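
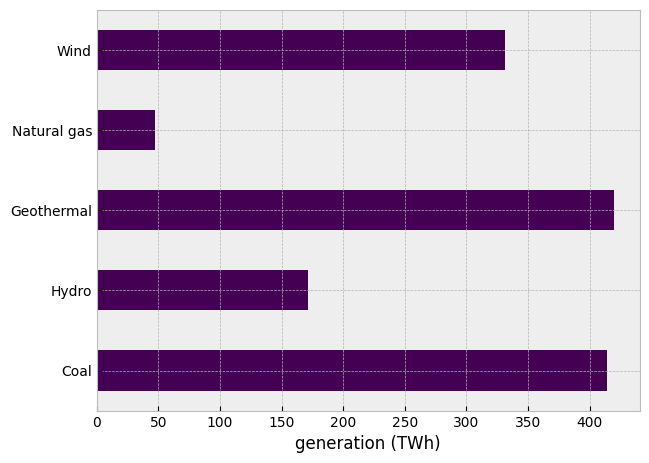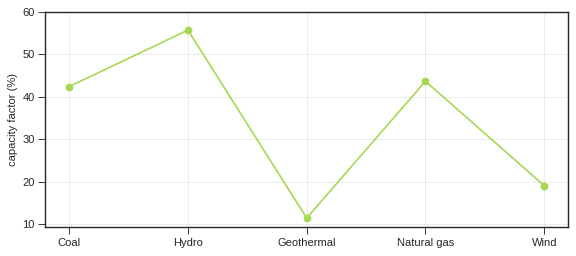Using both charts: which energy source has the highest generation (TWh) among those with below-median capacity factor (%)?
Chart 2 median capacity factor (%) ≈ 40; below-median energy sources: Geothermal, Wind. Among those, Geothermal has the highest generation (TWh) (≈ 400).

Geothermal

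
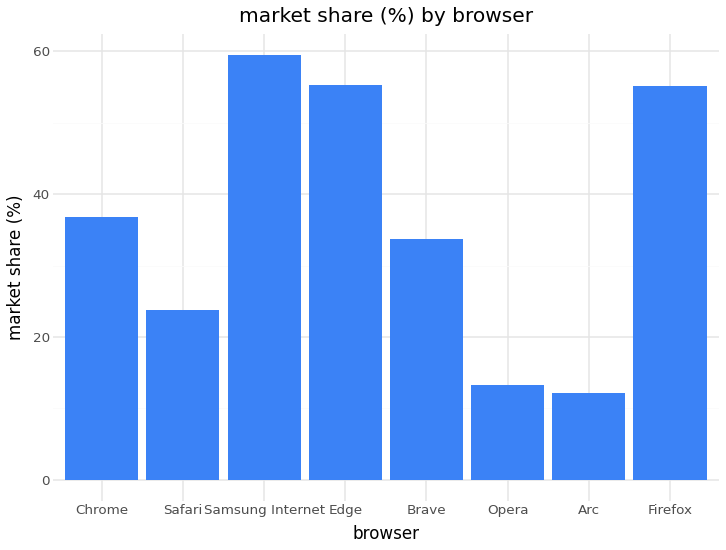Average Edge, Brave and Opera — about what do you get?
≈ 35

(55 + 35 + 15) / 3 ≈ 35.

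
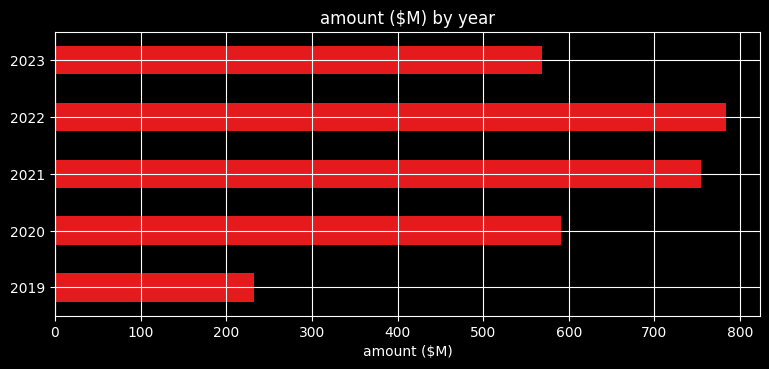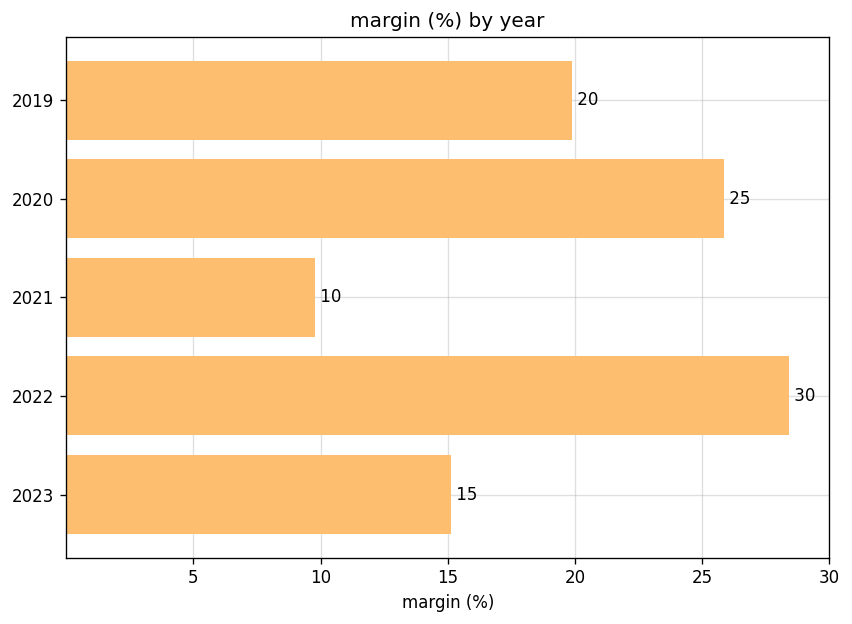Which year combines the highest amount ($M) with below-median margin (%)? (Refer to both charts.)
Chart 2 median margin (%) ≈ 20; below-median years: 2021, 2023. Among those, 2021 has the highest amount ($M) (≈ 800).

2021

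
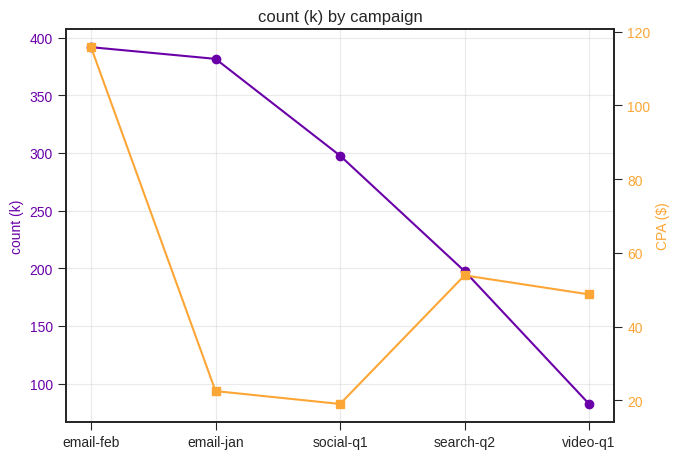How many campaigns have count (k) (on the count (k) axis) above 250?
3

Above 250: email-feb, email-jan, social-q1.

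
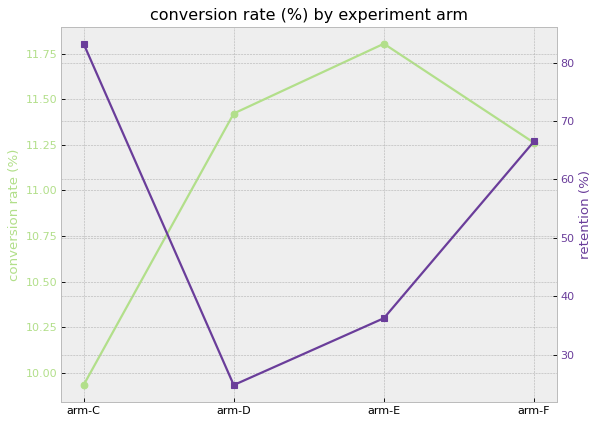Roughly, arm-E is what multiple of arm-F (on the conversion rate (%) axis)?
arm-E ≈ 11.8, arm-F ≈ 11.2; 11.8/11.2 ≈ 1.05.

≈ 1.05×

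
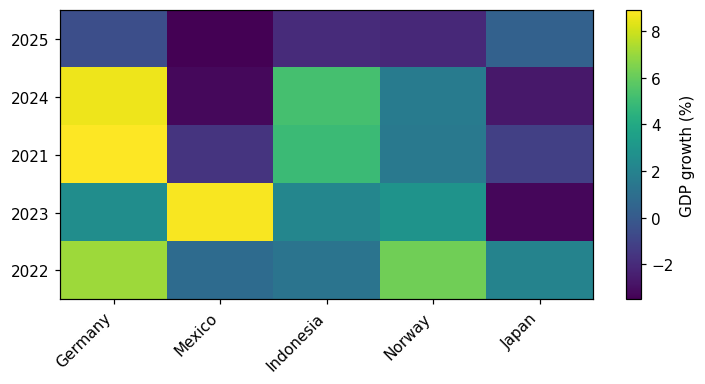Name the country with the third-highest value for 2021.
Norway

Top 4 for 2021: Germany ≈ 8, Indonesia ≈ 4, Norway ≈ 2, Japan ≈ -2.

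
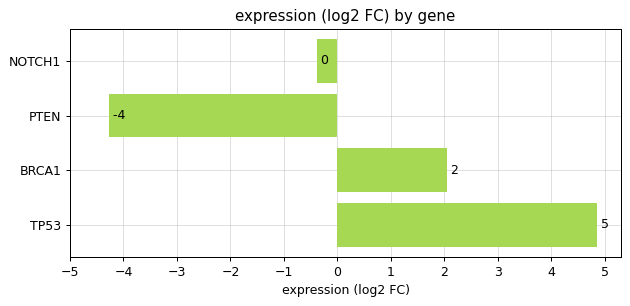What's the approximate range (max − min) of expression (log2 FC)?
Max TP53 ≈ 5, min PTEN ≈ -4; range ≈ 9.

≈ 9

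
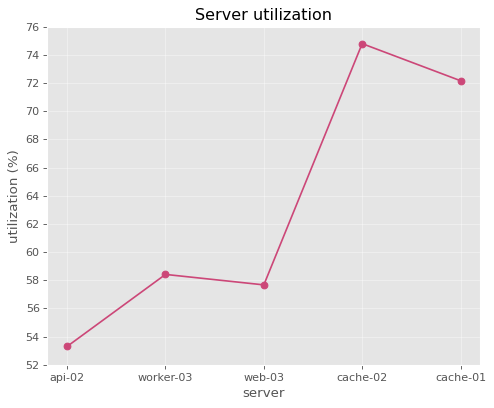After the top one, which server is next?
Top 3: cache-02 ≈ 74, cache-01 ≈ 72, worker-03 ≈ 58.

cache-01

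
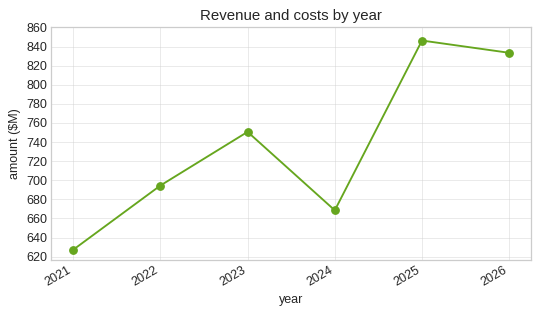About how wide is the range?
≈ 220

Max 2025 ≈ 840, min 2021 ≈ 620; range ≈ 220.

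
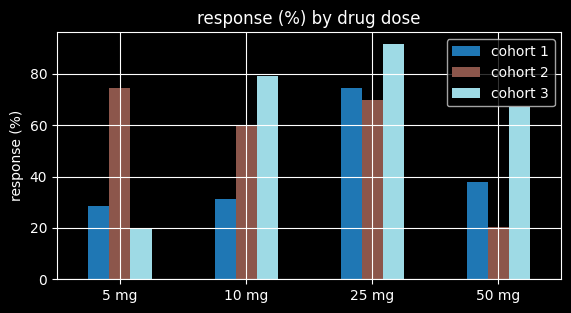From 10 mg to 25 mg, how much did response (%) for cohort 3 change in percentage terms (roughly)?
≈ +12.5%

10 mg ≈ 80, 25 mg ≈ 90; (90 − 80) / 80 ≈ +12.5%.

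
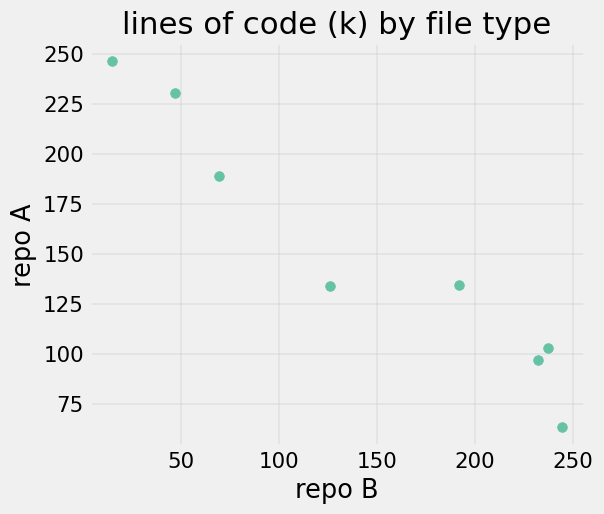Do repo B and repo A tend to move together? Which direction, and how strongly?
Points are negatively correlated; strong (|r| ≈ 1.0).

negative, strong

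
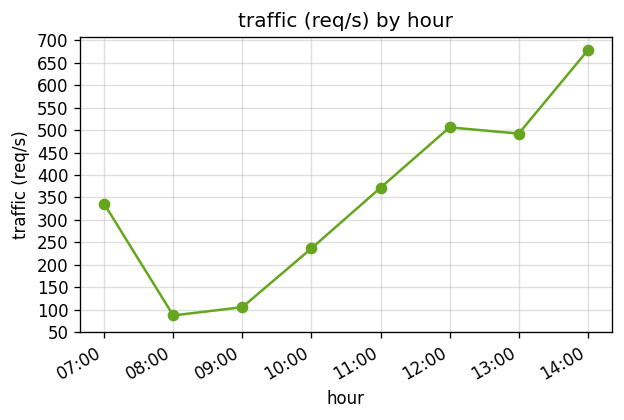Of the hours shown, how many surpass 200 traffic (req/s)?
Above 200: 07:00, 10:00, 11:00, 12:00, 13:00, 14:00.

6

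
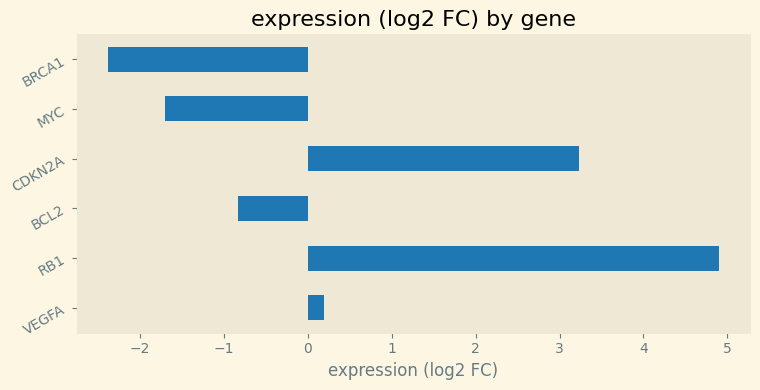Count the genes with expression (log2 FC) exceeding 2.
Above 2: RB1, CDKN2A.

2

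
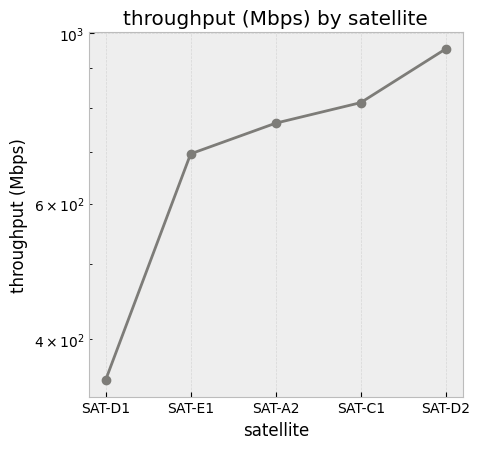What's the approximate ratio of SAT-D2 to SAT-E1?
≈ 1.43×

SAT-D2 ≈ 1000, SAT-E1 ≈ 700; 1000/700 ≈ 1.43.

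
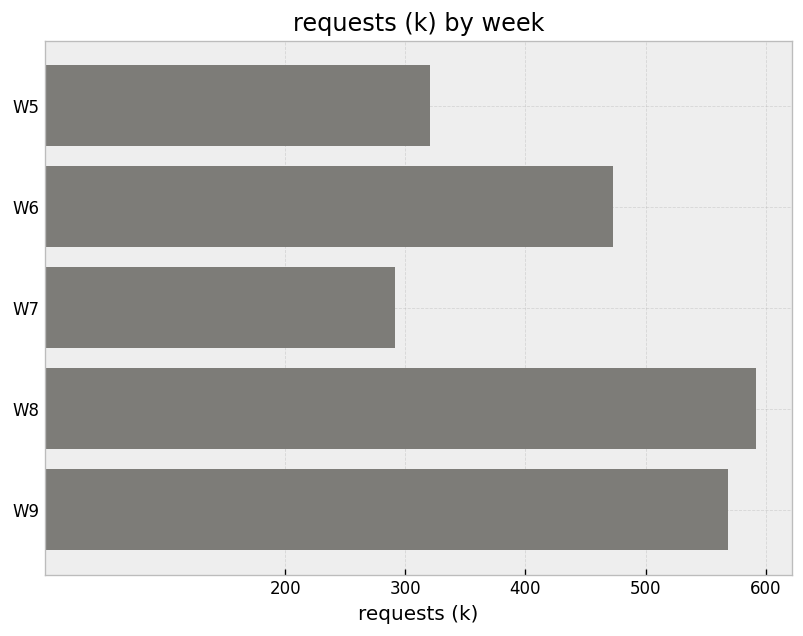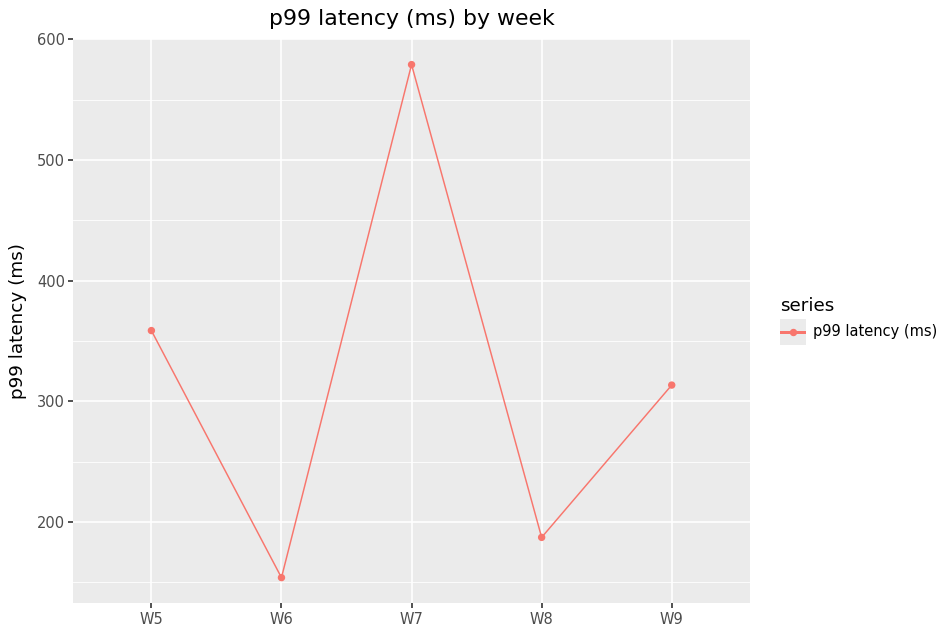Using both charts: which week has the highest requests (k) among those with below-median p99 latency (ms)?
W8

Chart 2 median p99 latency (ms) ≈ 300; below-median weeks: W6, W8. Among those, W8 has the highest requests (k) (≈ 600).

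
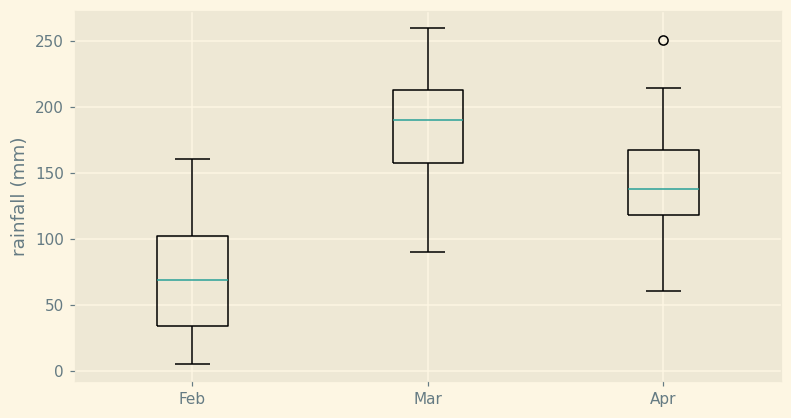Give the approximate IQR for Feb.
Q3 ≈ 100, Q1 ≈ 40; IQR ≈ 60.

≈ 60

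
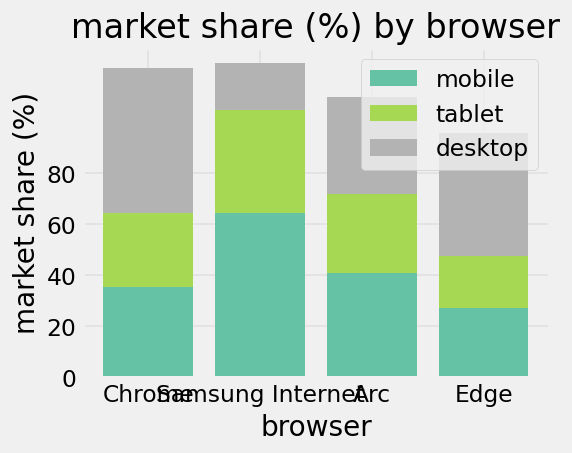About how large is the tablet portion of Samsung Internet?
tablet top ≈ 100, bottom ≈ 60; segment ≈ 40.

≈ 40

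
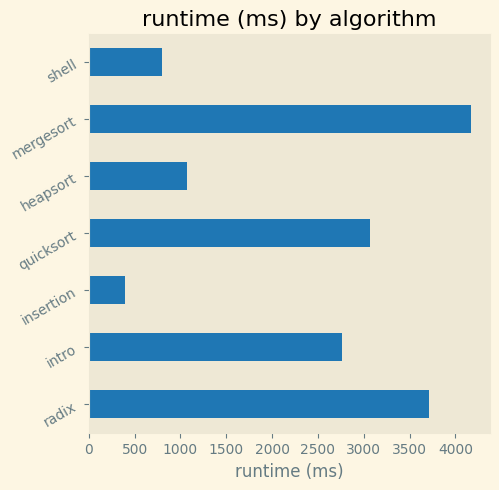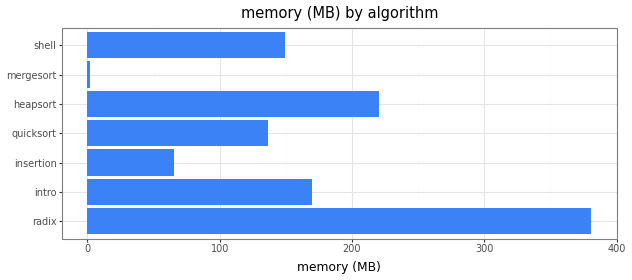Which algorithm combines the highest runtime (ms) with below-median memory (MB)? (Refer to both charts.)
Chart 2 median memory (MB) ≈ 150; below-median algorithms: insertion, quicksort, mergesort. Among those, mergesort has the highest runtime (ms) (≈ 4000).

mergesort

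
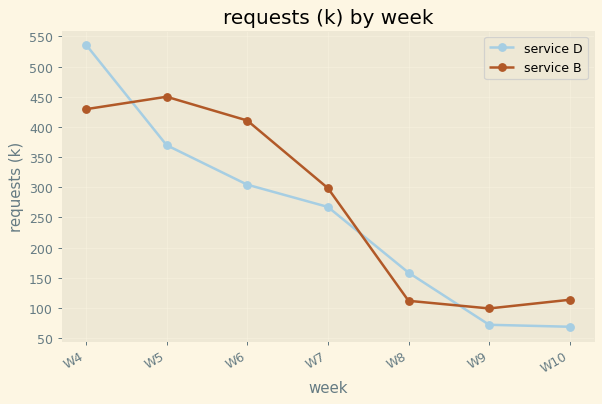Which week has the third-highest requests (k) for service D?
W6

Top 4 for service D: W4 ≈ 550, W5 ≈ 350, W6 ≈ 300, W7 ≈ 250.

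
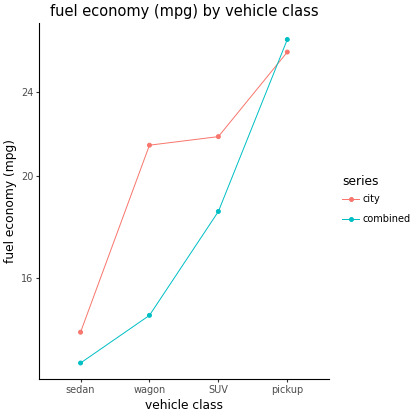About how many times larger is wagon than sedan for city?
wagon ≈ 22, sedan ≈ 14; 22/14 ≈ 1.57.

≈ 1.57×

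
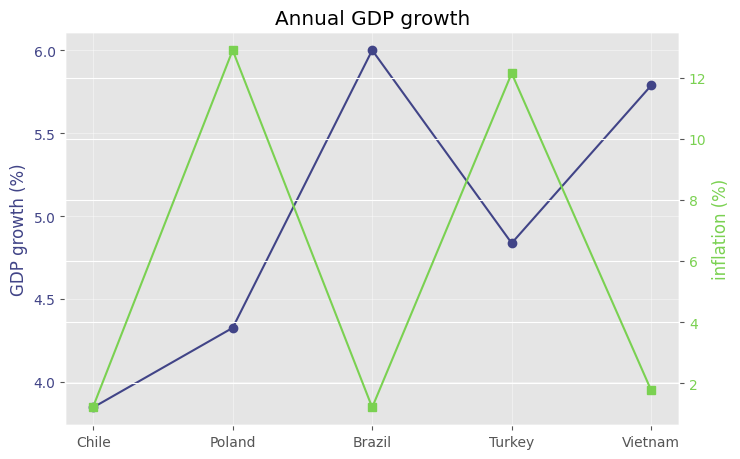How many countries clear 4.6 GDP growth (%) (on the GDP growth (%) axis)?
3

Above 4.6: Brazil, Turkey, Vietnam.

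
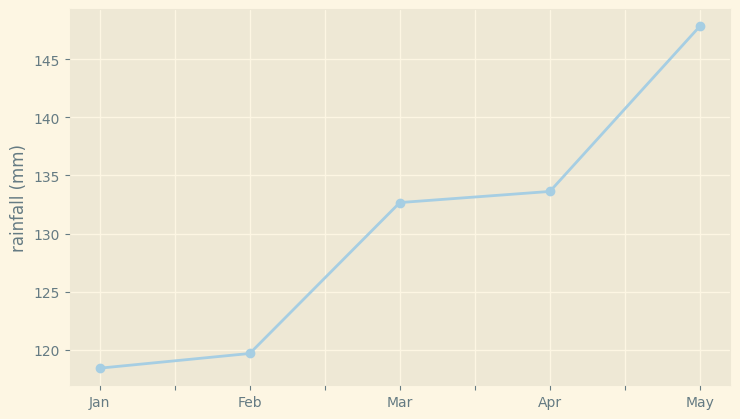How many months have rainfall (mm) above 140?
Above 140: May.

1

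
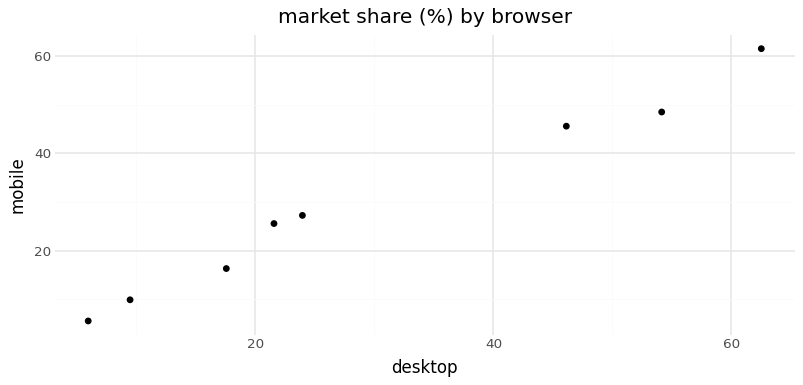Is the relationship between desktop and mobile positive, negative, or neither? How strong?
positive, strong

Points are positively correlated; strong (|r| ≈ 1.0).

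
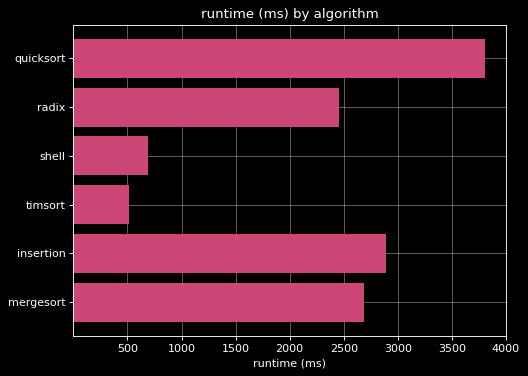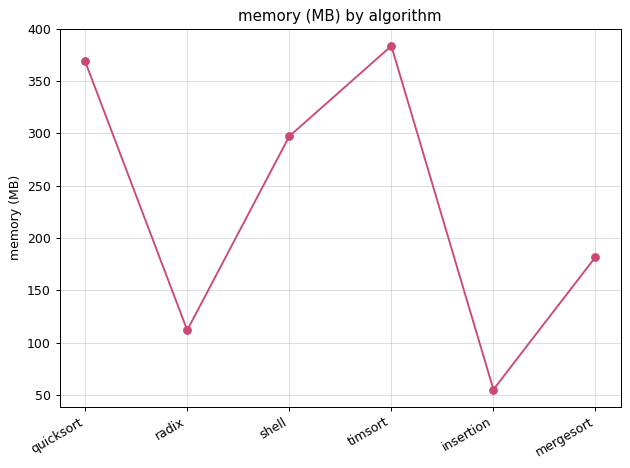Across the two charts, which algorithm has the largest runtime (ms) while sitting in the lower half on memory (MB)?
Chart 2 median memory (MB) ≈ 250; below-median algorithms: radix, insertion, mergesort. Among those, insertion has the highest runtime (ms) (≈ 3000).

insertion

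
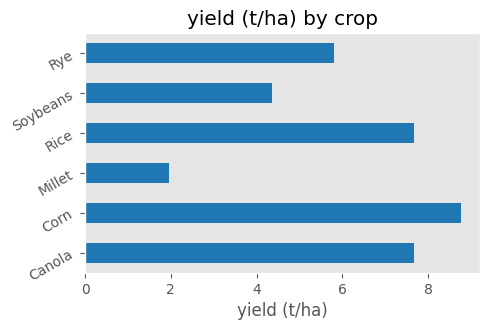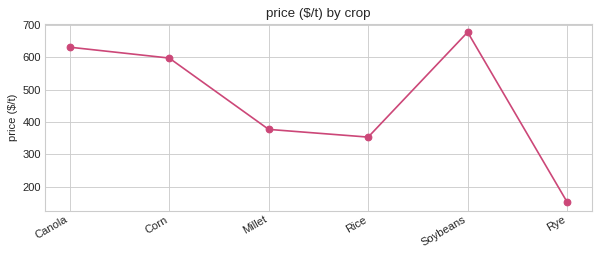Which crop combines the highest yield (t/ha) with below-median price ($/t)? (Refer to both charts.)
Rice

Chart 2 median price ($/t) ≈ 500; below-median crops: Millet, Rice, Rye. Among those, Rice has the highest yield (t/ha) (≈ 8).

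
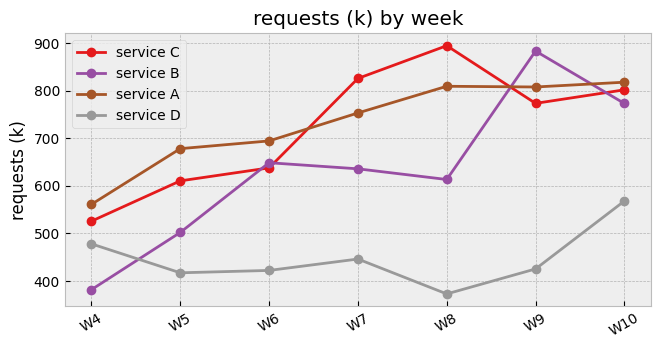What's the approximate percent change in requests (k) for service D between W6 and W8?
W6 ≈ 400, W8 ≈ 350; (350 − 400) / 400 ≈ -12.5%.

≈ -12.5%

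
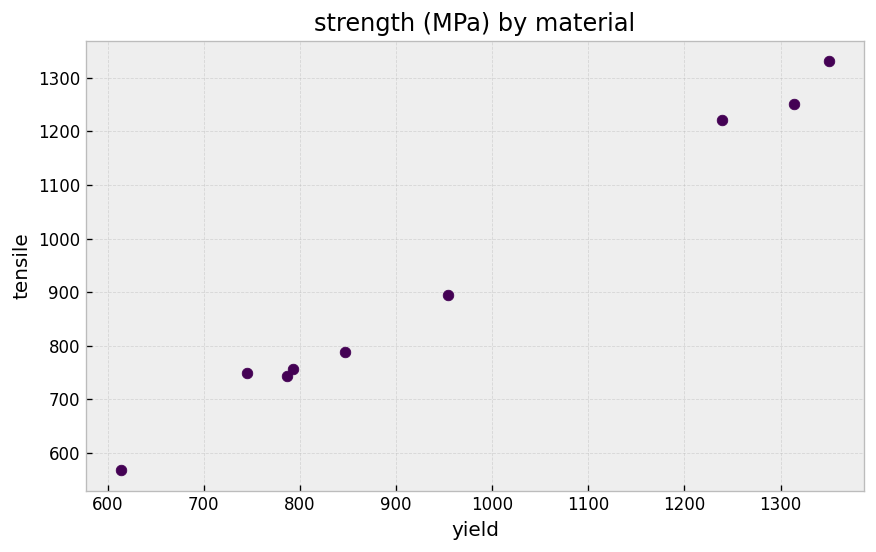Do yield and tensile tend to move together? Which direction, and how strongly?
positive, strong

Points are positively correlated; strong (|r| ≈ 1.0).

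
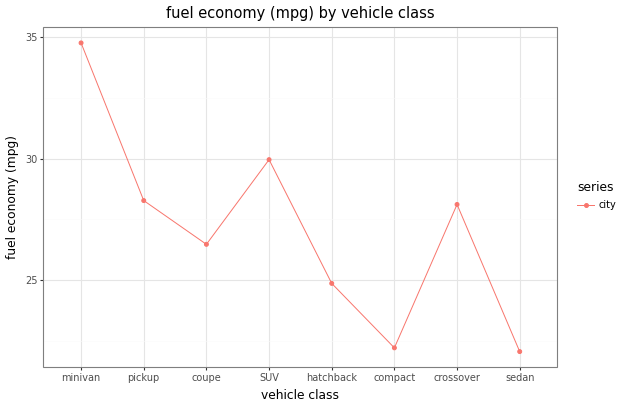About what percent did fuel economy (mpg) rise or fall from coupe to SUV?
≈ +15.4%

coupe ≈ 26, SUV ≈ 30; (30 − 26) / 26 ≈ +15.4%.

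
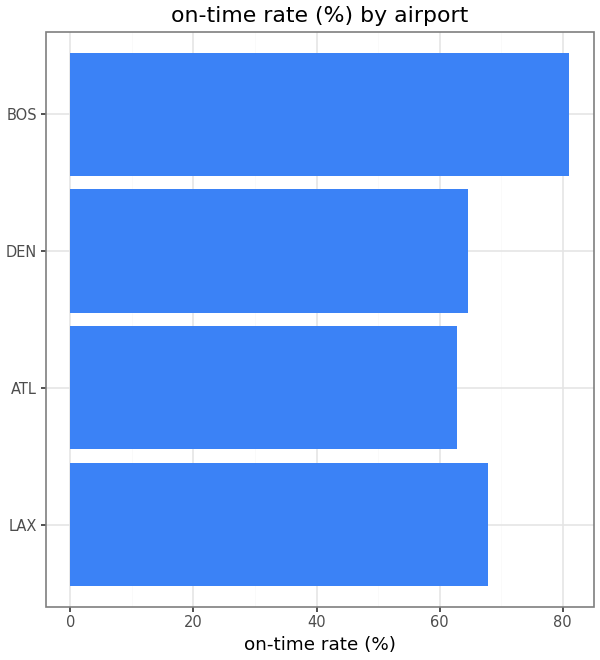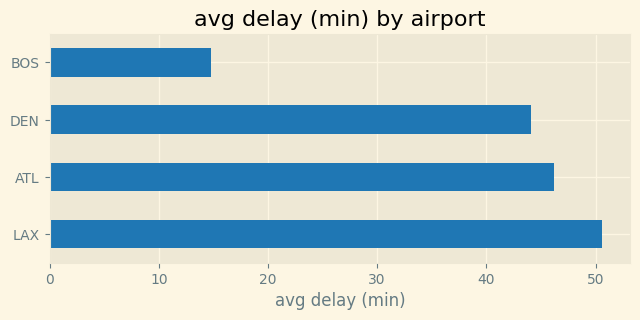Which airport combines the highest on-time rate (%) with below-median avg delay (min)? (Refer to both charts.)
BOS

Chart 2 median avg delay (min) ≈ 45; below-median airports: DEN, BOS. Among those, BOS has the highest on-time rate (%) (≈ 80).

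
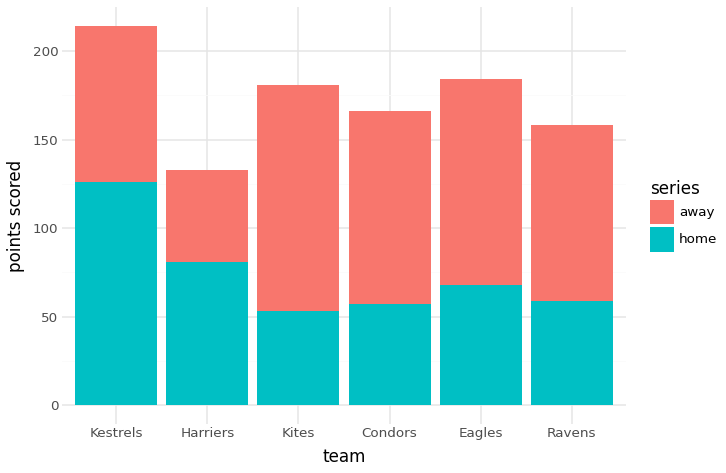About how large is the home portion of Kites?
home top ≈ 60, bottom ≈ 0; segment ≈ 60.

≈ 60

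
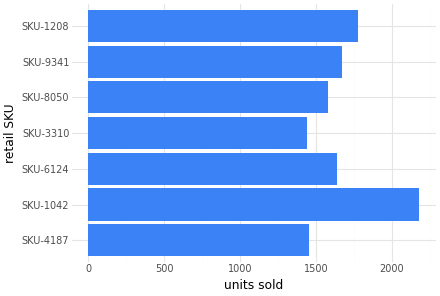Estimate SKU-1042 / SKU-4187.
≈ 1.57×

SKU-1042 ≈ 2200, SKU-4187 ≈ 1400; 2200/1400 ≈ 1.57.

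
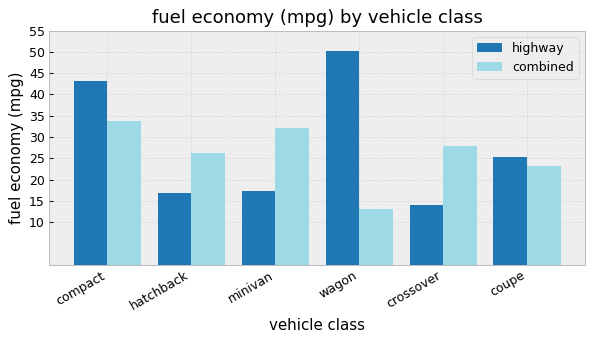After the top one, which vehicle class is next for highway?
Top 3 for highway: wagon ≈ 50, compact ≈ 45, coupe ≈ 25.

compact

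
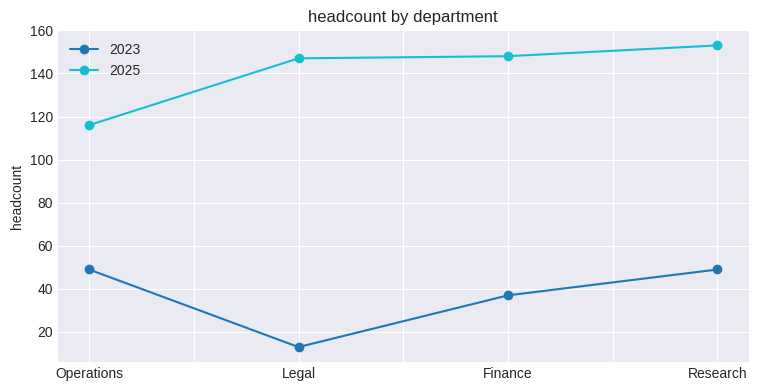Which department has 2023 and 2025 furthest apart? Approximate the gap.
Legal, ≈ 120

Legal: 2023 ≈ 20, 2025 ≈ 140 → gap ≈ 120. Next-largest (Finance) is only ≈ 100.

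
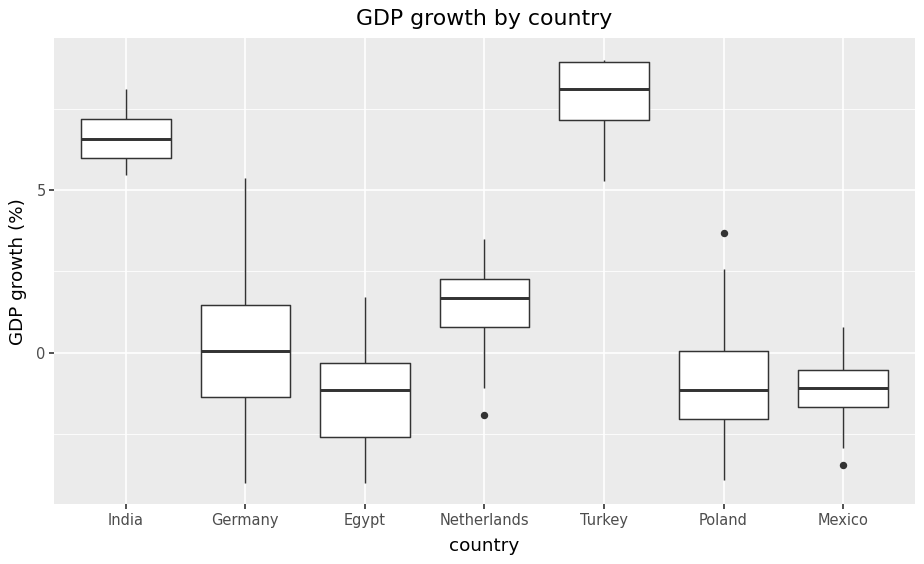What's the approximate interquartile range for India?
≈ 1

Q3 ≈ 7, Q1 ≈ 6; IQR ≈ 1.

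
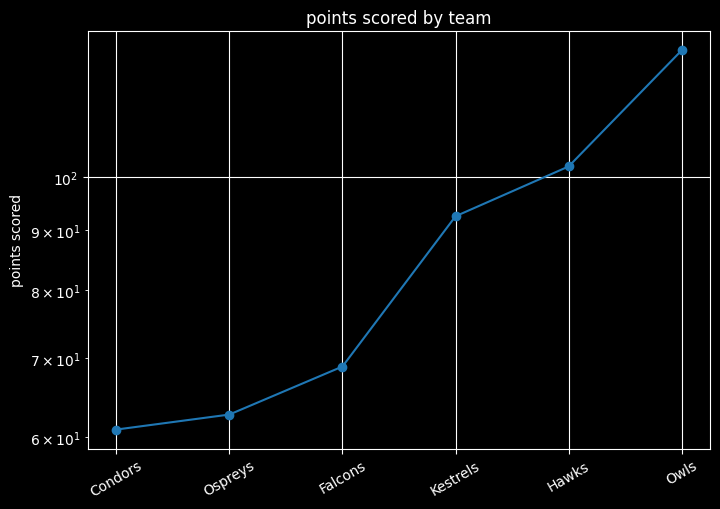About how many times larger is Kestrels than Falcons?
Kestrels ≈ 90, Falcons ≈ 70; 90/70 ≈ 1.29.

≈ 1.29×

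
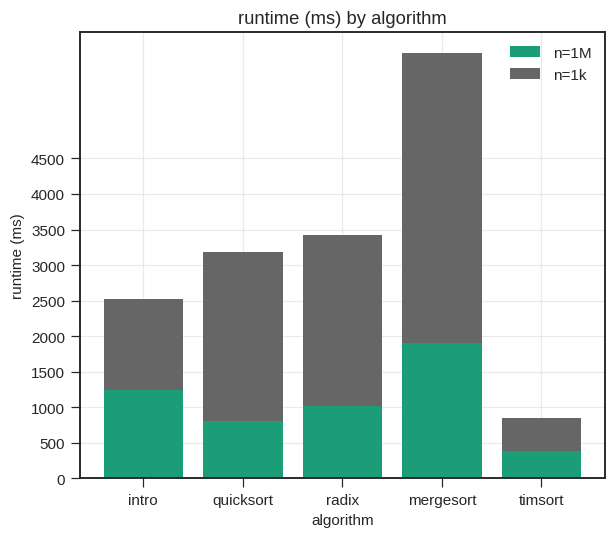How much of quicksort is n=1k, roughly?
≈ 2000

n=1k top ≈ 3000, bottom ≈ 1000; segment ≈ 2000.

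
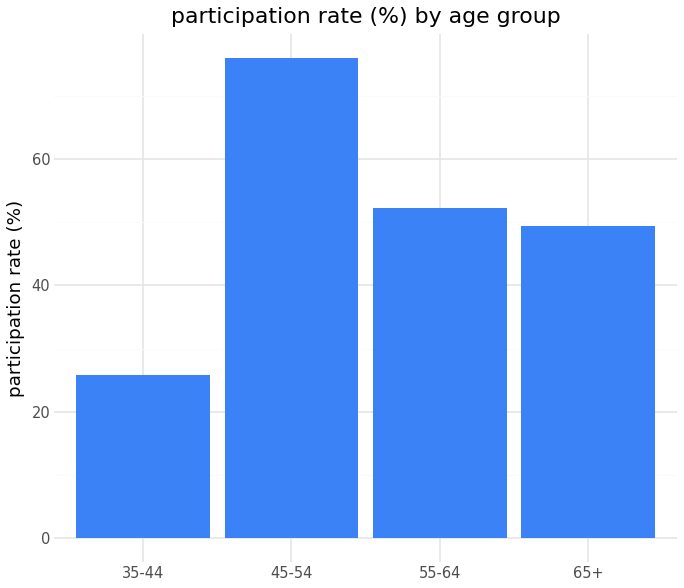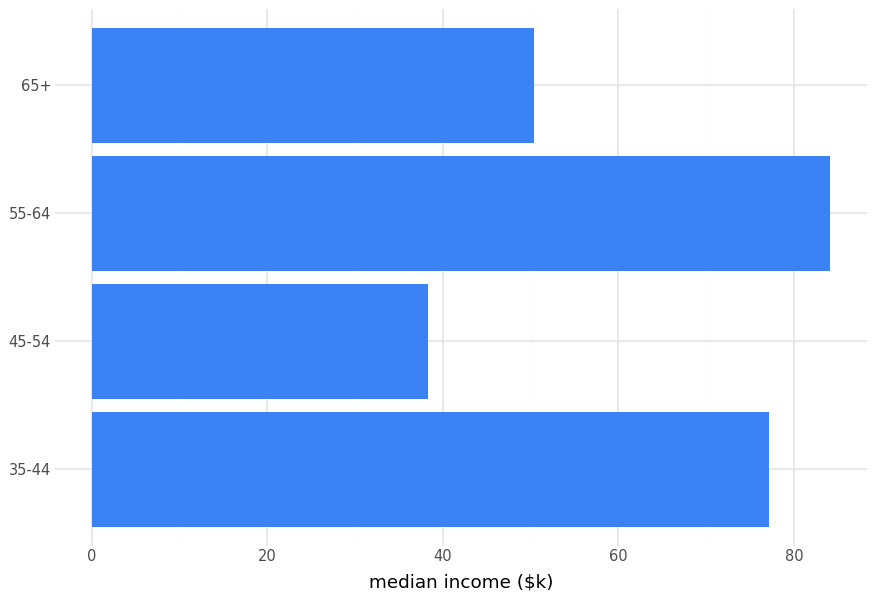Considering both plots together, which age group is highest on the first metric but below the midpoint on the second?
45-54

Chart 2 median median income ($k) ≈ 60; below-median age groups: 45-54, 65+. Among those, 45-54 has the highest participation rate (%) (≈ 80).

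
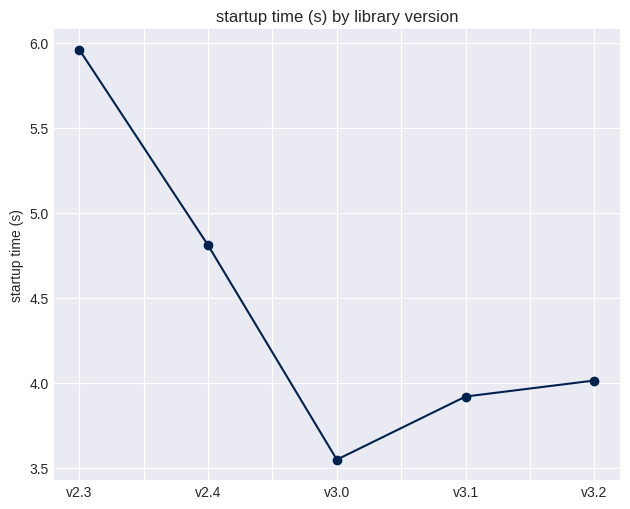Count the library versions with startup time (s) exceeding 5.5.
Above 5.5: v2.3.

1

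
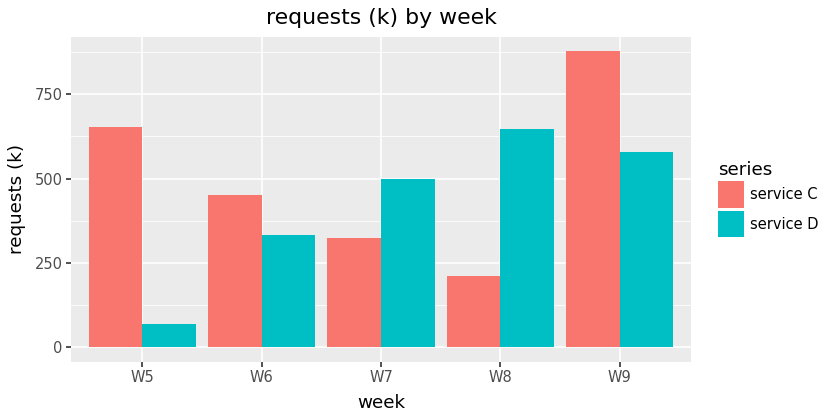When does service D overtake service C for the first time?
W6: service D ≈ 300 vs service C ≈ 500 (not yet); W7: service D ≈ 500 vs service C ≈ 300 (first crossover).

W7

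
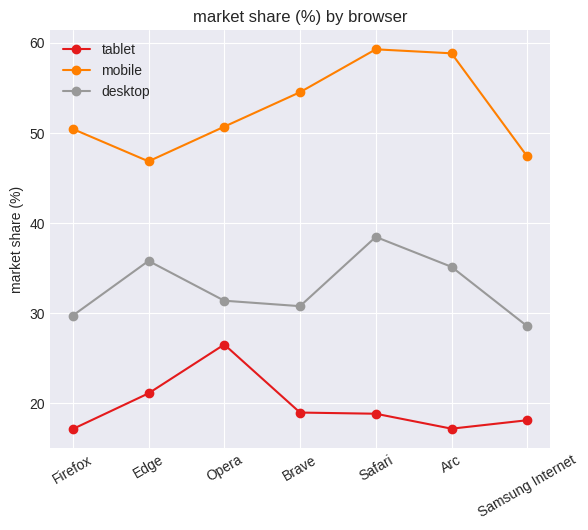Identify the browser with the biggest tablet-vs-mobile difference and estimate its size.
Arc, ≈ 45 %

Arc: tablet ≈ 15, mobile ≈ 60 → gap ≈ 45. Next-largest (Safari) is only ≈ 40.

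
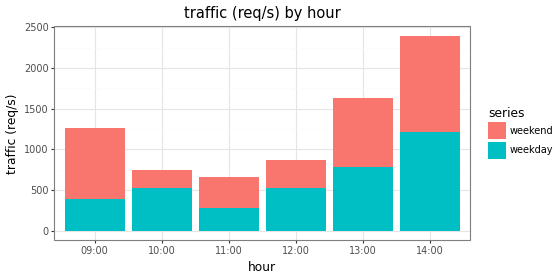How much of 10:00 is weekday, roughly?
weekday top ≈ 600, bottom ≈ 0; segment ≈ 600.

≈ 600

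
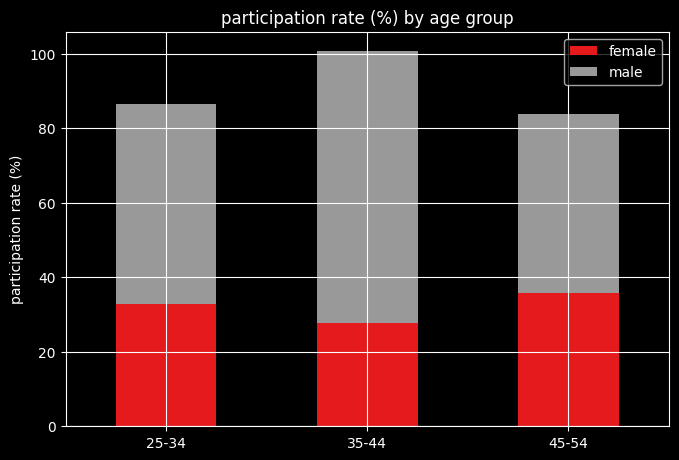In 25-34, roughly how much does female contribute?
female top ≈ 30, bottom ≈ 0; segment ≈ 30.

≈ 30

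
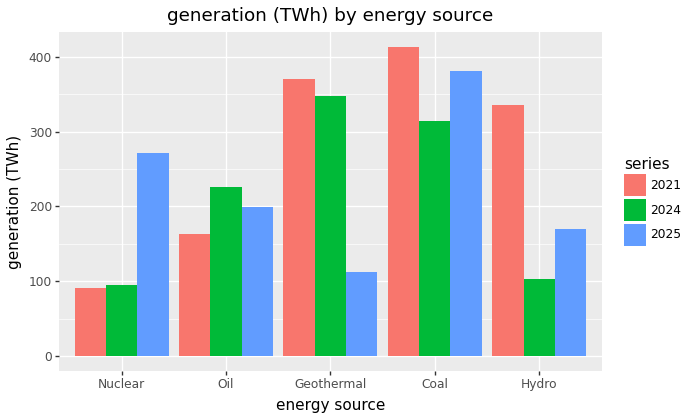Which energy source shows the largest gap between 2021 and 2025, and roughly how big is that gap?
Geothermal: 2021 ≈ 350, 2025 ≈ 100 → gap ≈ 250. Next-largest (Nuclear) is only ≈ 150.

Geothermal, ≈ 250 TWh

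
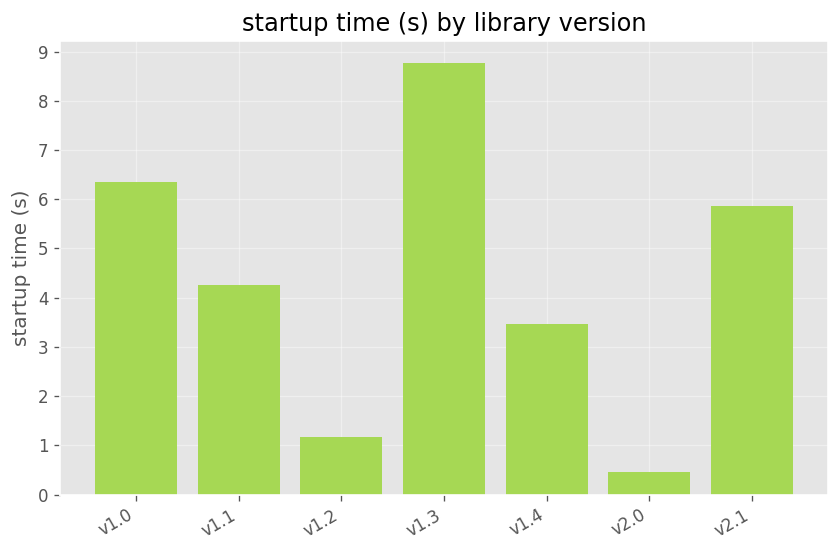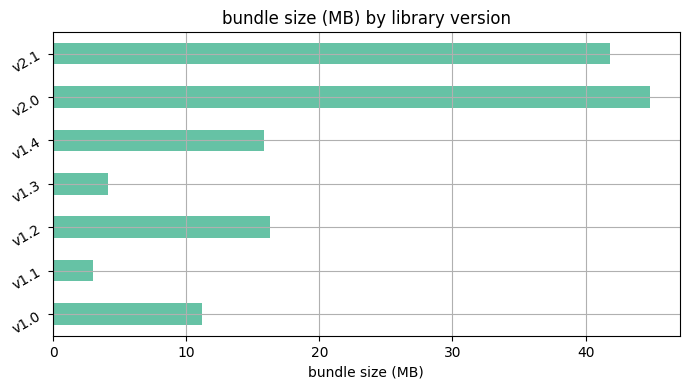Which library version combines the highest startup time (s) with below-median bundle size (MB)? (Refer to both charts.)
v1.3

Chart 2 median bundle size (MB) ≈ 15; below-median library versions: v1.0, v1.1, v1.3. Among those, v1.3 has the highest startup time (s) (≈ 9).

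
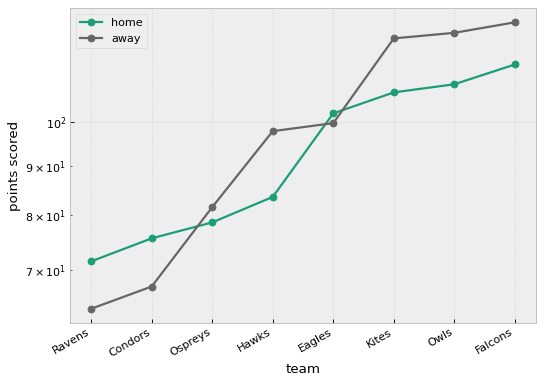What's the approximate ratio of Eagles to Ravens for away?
Eagles ≈ 100, Ravens ≈ 60; 100/60 ≈ 1.67.

≈ 1.67×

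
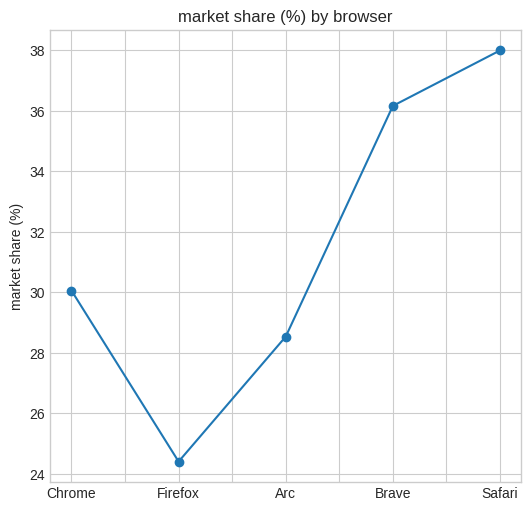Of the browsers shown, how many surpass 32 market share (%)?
2

Above 32: Brave, Safari.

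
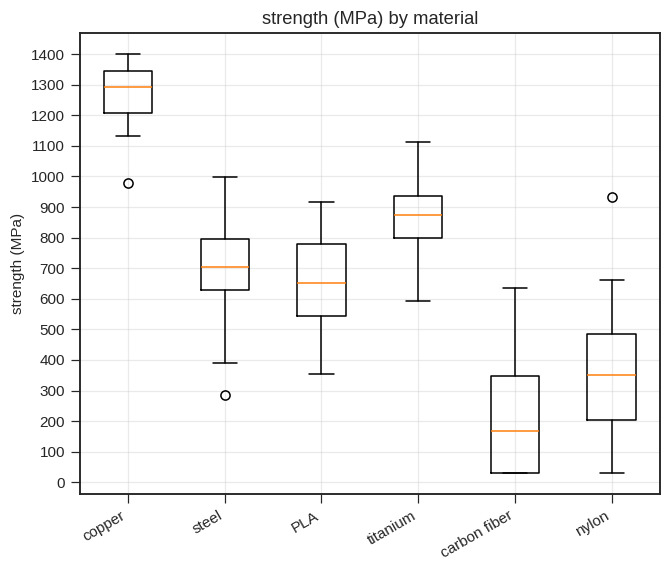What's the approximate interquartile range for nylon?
Q3 ≈ 500, Q1 ≈ 200; IQR ≈ 300.

≈ 300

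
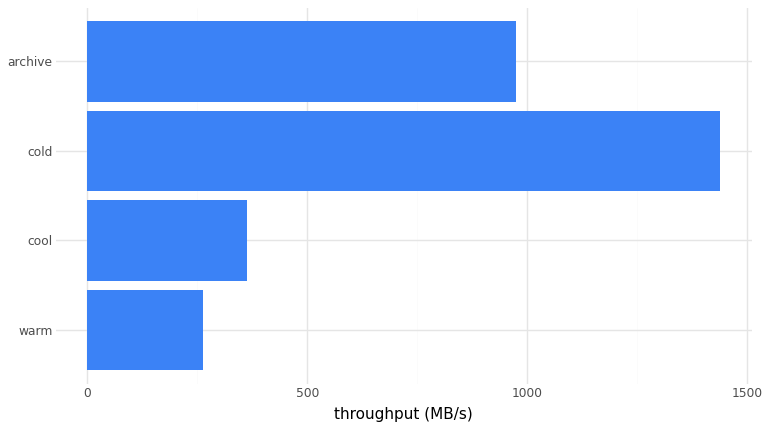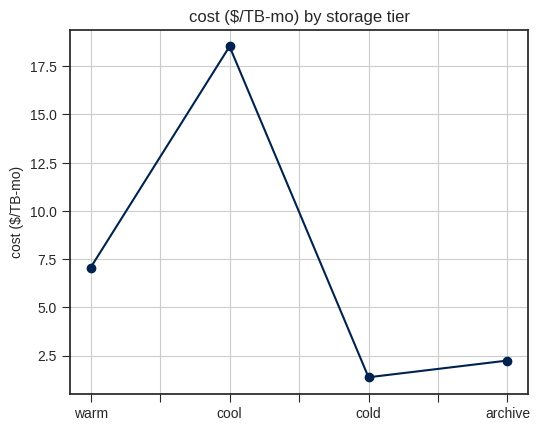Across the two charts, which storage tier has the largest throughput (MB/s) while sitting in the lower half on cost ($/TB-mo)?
cold

Chart 2 median cost ($/TB-mo) ≈ 4; below-median storage tiers: cold, archive. Among those, cold has the highest throughput (MB/s) (≈ 1400).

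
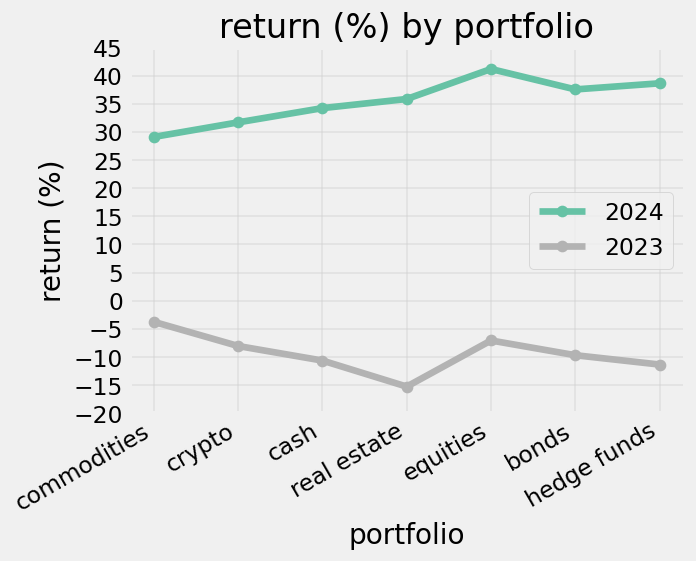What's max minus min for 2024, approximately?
Max equities ≈ 40, min commodities ≈ 30; range ≈ 10.

≈ 10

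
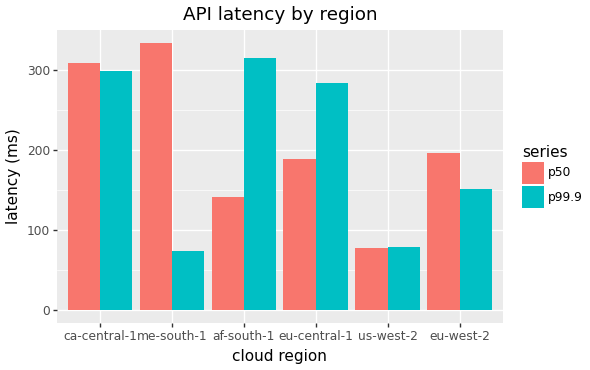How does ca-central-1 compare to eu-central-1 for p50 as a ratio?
≈ 1.5×

ca-central-1 ≈ 300, eu-central-1 ≈ 200; 300/200 ≈ 1.5.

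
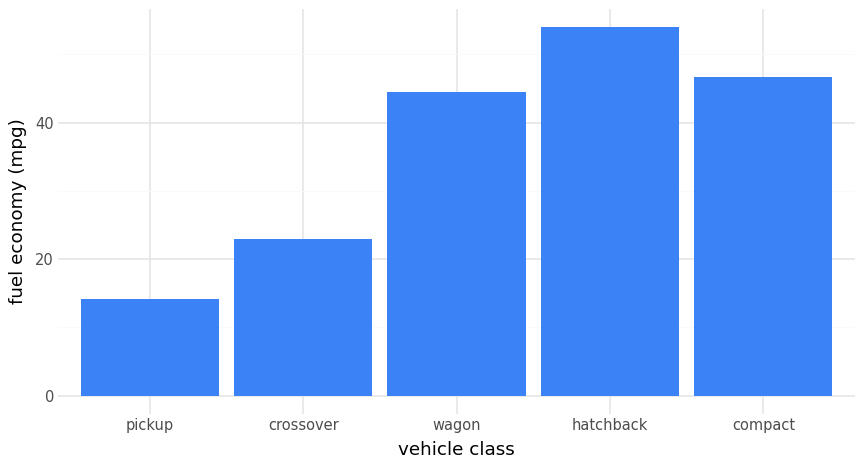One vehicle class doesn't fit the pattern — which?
pickup ≈ 15; the rest sit between ≈ 25 and ≈ 55.

pickup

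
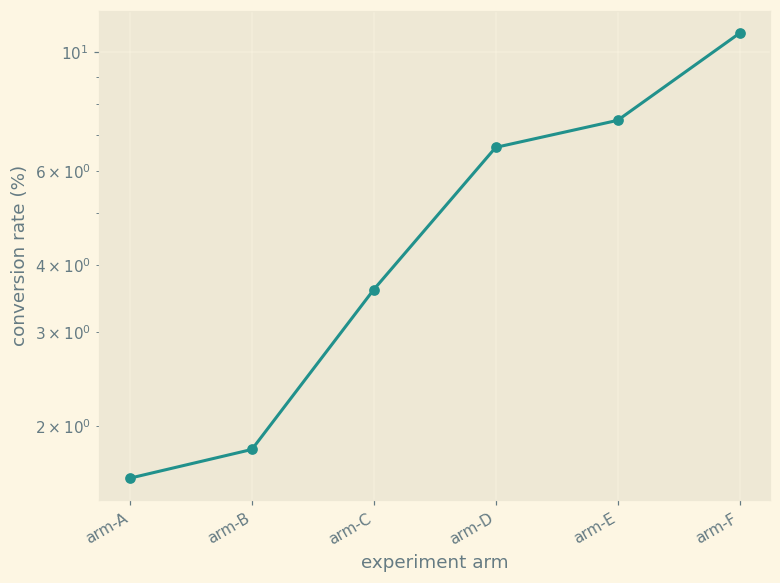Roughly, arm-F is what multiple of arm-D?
arm-F ≈ 11, arm-D ≈ 7; 11/7 ≈ 1.57.

≈ 1.57×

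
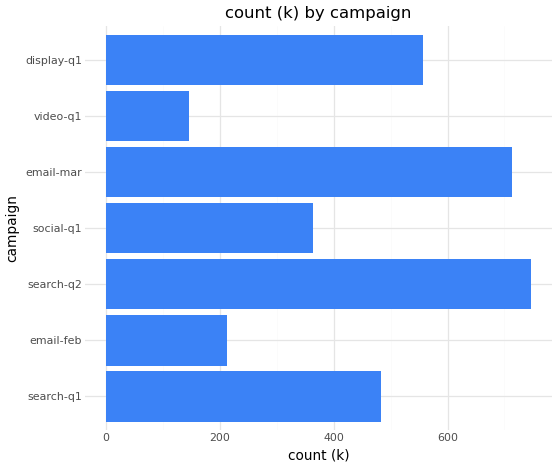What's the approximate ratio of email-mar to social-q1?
email-mar ≈ 700, social-q1 ≈ 400; 700/400 ≈ 1.75.

≈ 1.75×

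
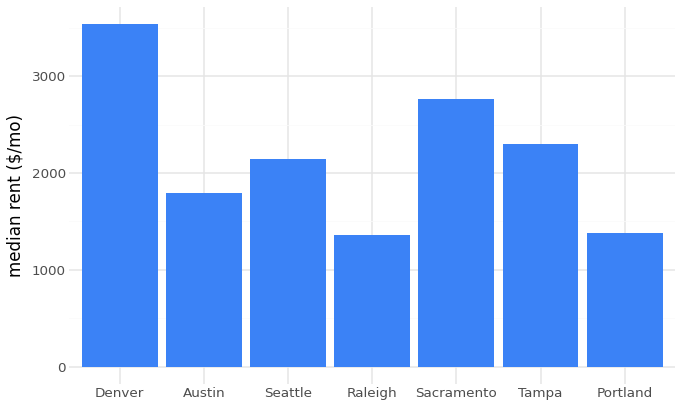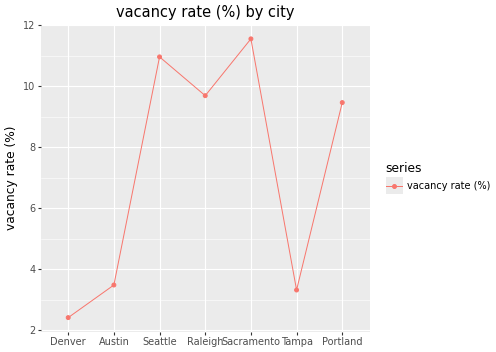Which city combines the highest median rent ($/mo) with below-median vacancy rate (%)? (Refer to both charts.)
Chart 2 median vacancy rate (%) ≈ 10; below-median cities: Denver, Austin, Tampa. Among those, Denver has the highest median rent ($/mo) (≈ 3500).

Denver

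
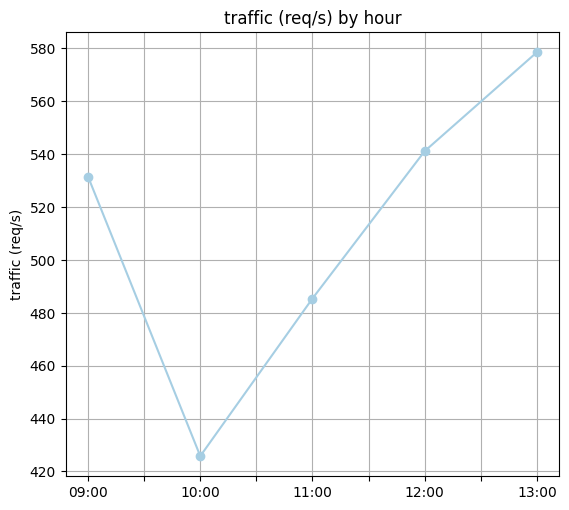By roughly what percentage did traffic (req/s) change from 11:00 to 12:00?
11:00 ≈ 480, 12:00 ≈ 540; (540 − 480) / 480 ≈ +12.5%.

≈ +12.5%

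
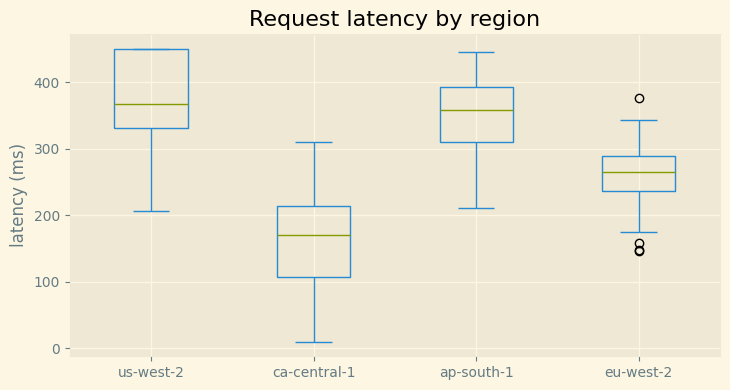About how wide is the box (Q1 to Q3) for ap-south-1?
≈ 80

Q3 ≈ 400, Q1 ≈ 320; IQR ≈ 80.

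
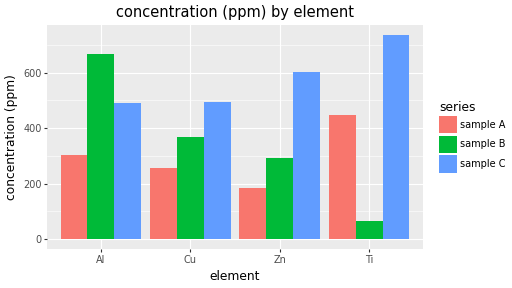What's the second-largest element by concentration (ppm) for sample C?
Zn

Top 3 for sample C: Ti ≈ 700, Zn ≈ 600, Cu ≈ 500.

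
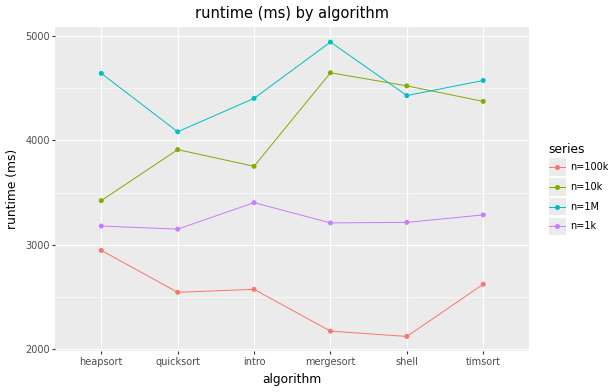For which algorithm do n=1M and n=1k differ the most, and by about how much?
mergesort: n=1M ≈ 5000, n=1k ≈ 3000 → gap ≈ 2000. Next-largest (heapsort) is only ≈ 1500.

mergesort, ≈ 2000 ms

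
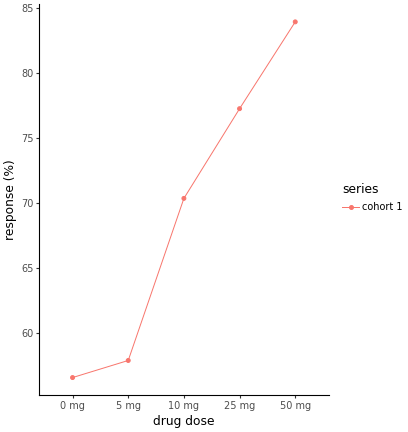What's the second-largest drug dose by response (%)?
Top 3: 50 mg ≈ 85, 25 mg ≈ 75, 10 mg ≈ 70.

25 mg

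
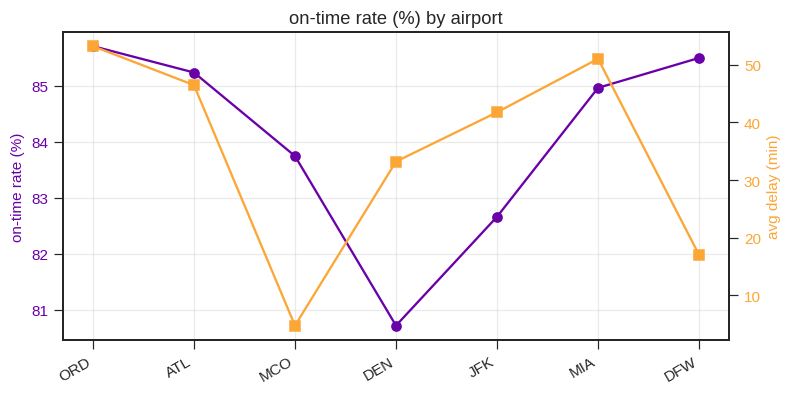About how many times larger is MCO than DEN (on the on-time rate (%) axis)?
MCO ≈ 83.5, DEN ≈ 80.5; 83.5/80.5 ≈ 1.04.

≈ 1.04×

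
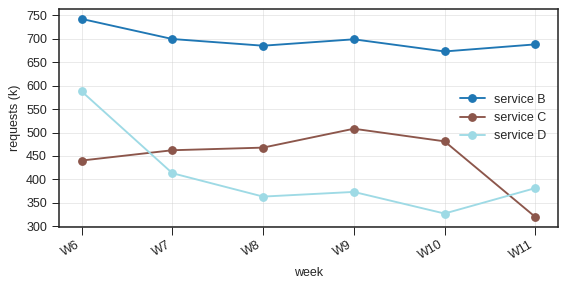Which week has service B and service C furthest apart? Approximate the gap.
W11: service B ≈ 700, service C ≈ 300 → gap ≈ 400. Next-largest (W6) is only ≈ 300.

W11, ≈ 400 k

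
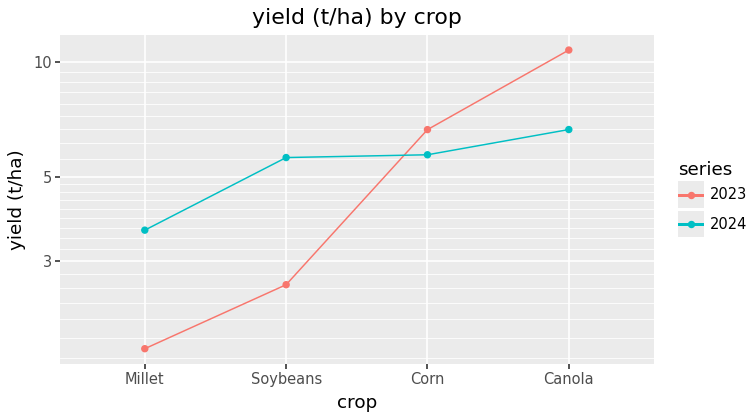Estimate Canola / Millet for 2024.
Canola ≈ 7, Millet ≈ 4; 7/4 ≈ 1.75.

≈ 1.75×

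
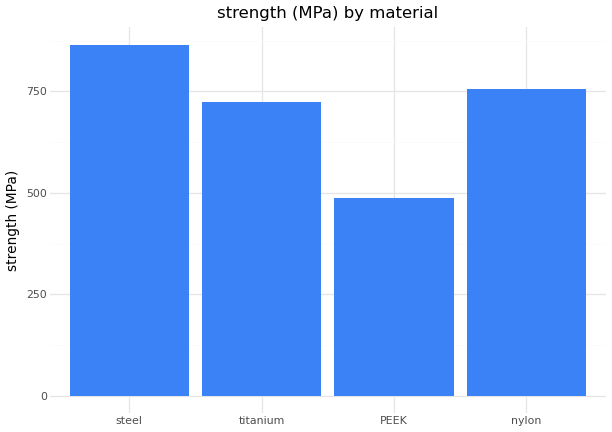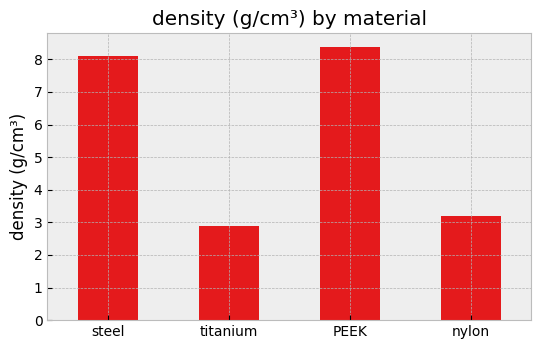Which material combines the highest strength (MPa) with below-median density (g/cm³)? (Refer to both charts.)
Chart 2 median density (g/cm³) ≈ 6; below-median materials: titanium, nylon. Among those, nylon has the highest strength (MPa) (≈ 800).

nylon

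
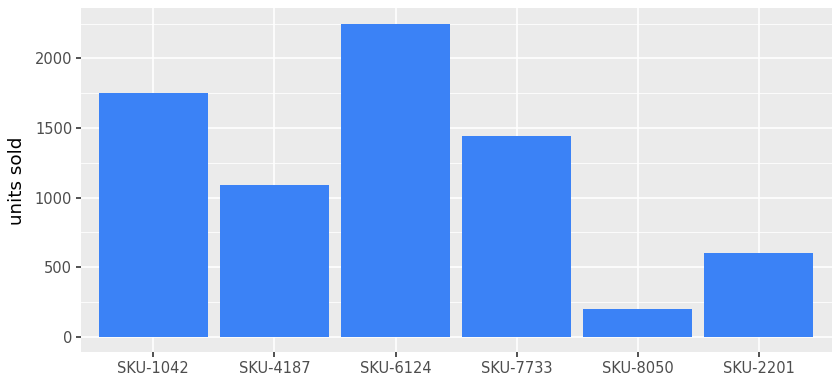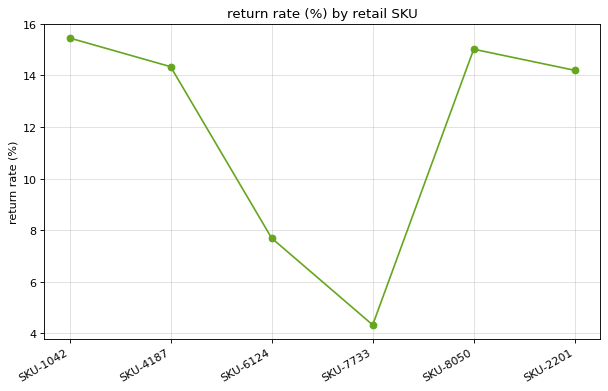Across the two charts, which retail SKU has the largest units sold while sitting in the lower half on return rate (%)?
SKU-6124

Chart 2 median return rate (%) ≈ 14; below-median retail SKUs: SKU-6124, SKU-7733, SKU-2201. Among those, SKU-6124 has the highest units sold (≈ 2000).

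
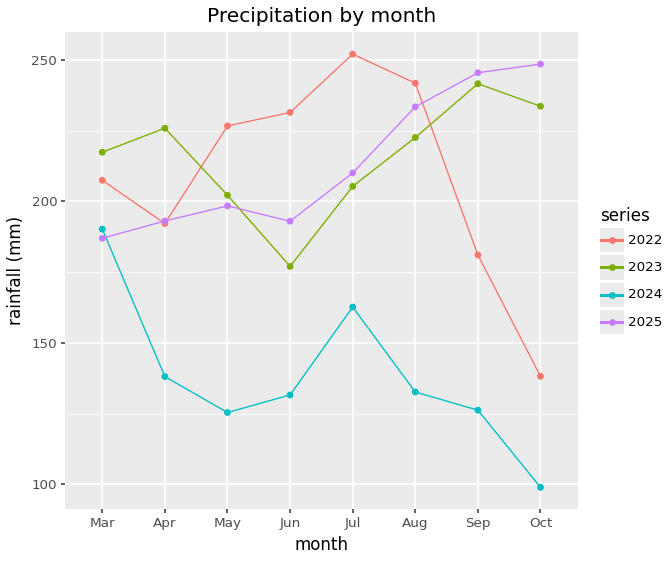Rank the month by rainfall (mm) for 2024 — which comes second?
Top 3 for 2024: Mar ≈ 200, Jul ≈ 160, Apr ≈ 140.

Jul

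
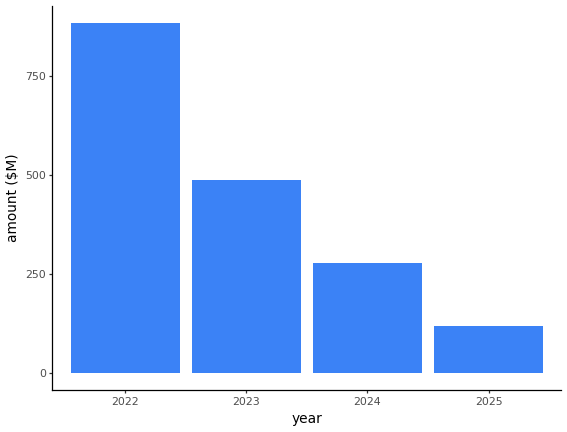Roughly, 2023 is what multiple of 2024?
≈ 1.67×

2023 ≈ 500, 2024 ≈ 300; 500/300 ≈ 1.67.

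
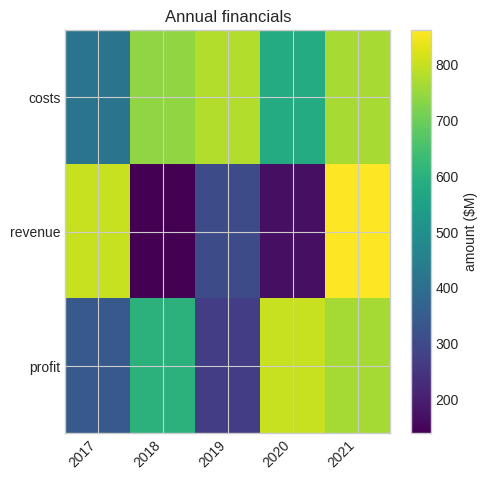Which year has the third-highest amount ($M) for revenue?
Top 4 for revenue: 2021 ≈ 900, 2017 ≈ 800, 2019 ≈ 300, 2020 ≈ 200.

2019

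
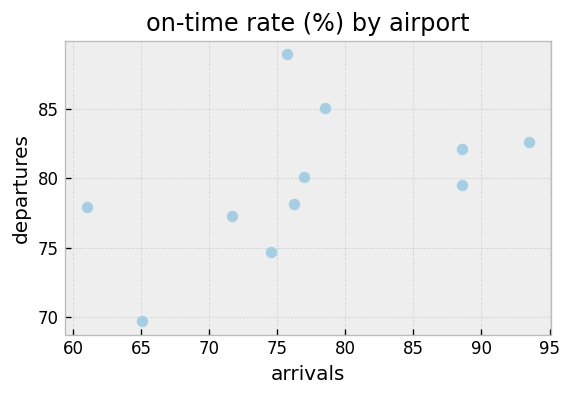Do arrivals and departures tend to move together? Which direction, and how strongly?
positive, moderate

Points are positively correlated; moderate (|r| ≈ 0.5).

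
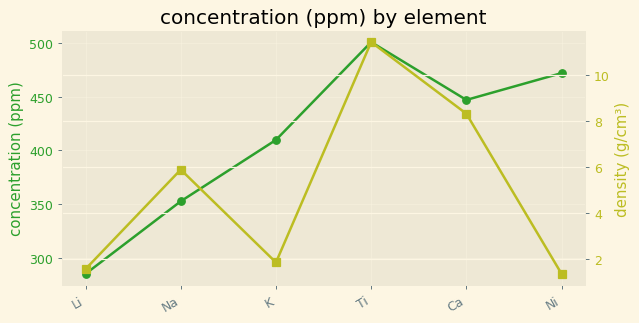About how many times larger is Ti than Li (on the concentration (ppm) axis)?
≈ 1.79×

Ti ≈ 500, Li ≈ 280; 500/280 ≈ 1.79.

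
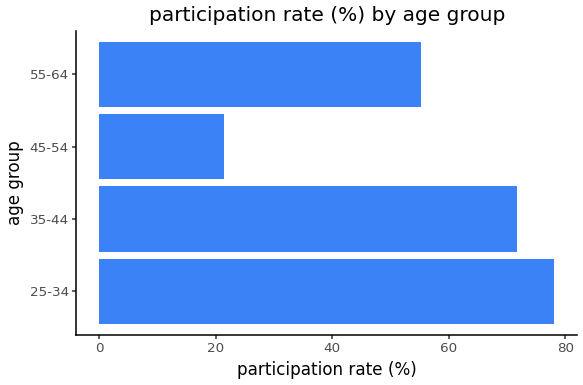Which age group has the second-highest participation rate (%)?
35-44

Top 3: 25-34 ≈ 80, 35-44 ≈ 70, 55-64 ≈ 60.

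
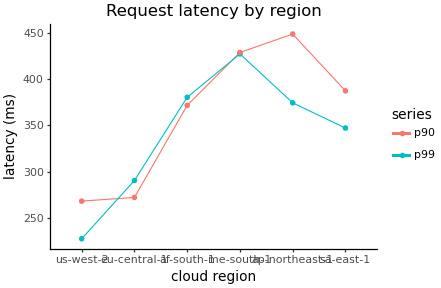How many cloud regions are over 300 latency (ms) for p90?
Above 300: af-south-1, me-south-1, ap-northeast-1, sa-east-1.

4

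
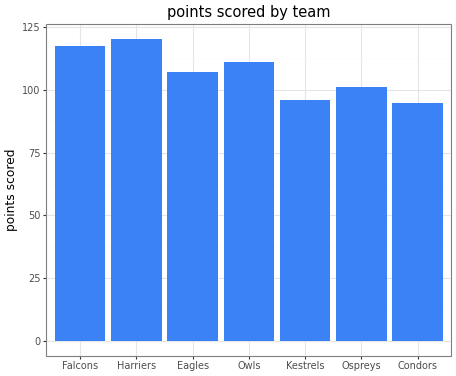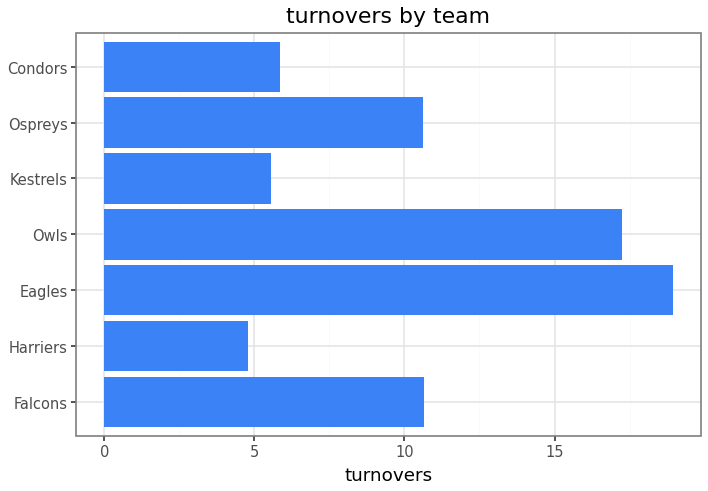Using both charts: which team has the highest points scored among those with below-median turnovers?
Harriers

Chart 2 median turnovers ≈ 10; below-median teams: Harriers, Kestrels, Condors. Among those, Harriers has the highest points scored (≈ 120).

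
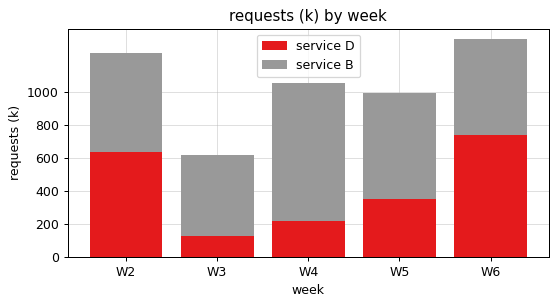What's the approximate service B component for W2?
service B top ≈ 1200, bottom ≈ 600; segment ≈ 600.

≈ 600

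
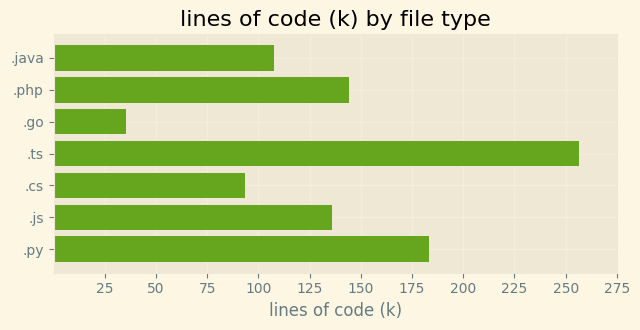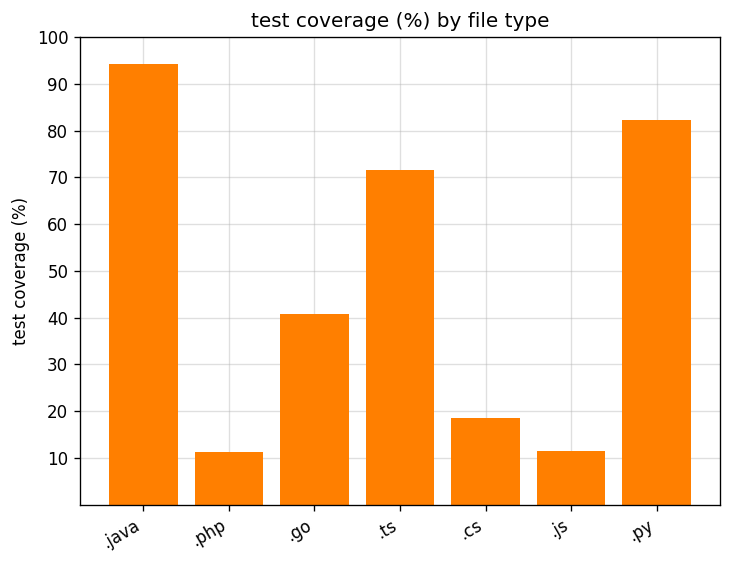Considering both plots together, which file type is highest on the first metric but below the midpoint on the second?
.php

Chart 2 median test coverage (%) ≈ 40; below-median file types: .php, .cs, .js. Among those, .php has the highest lines of code (k) (≈ 150).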